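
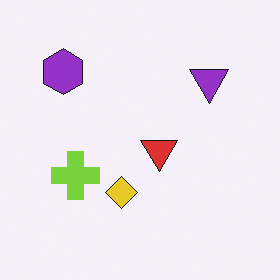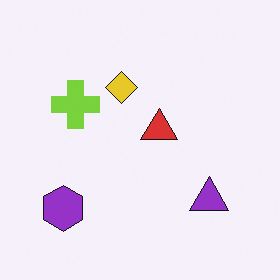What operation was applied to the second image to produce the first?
Flipped vertically (top ↔ bottom).

The purple hexagon is in the bottom-left of the second image and the top-left of the first — shapes on opposite sides of the horizontal midline have swapped in a mirror flip.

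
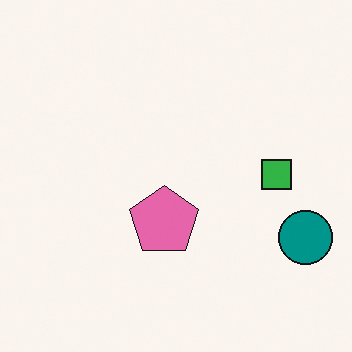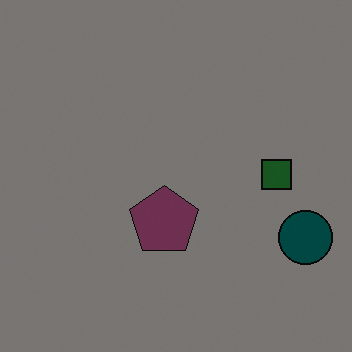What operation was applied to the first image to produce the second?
It was darkened a lot.

Every pixel — background and shapes alike — is uniformly darkened.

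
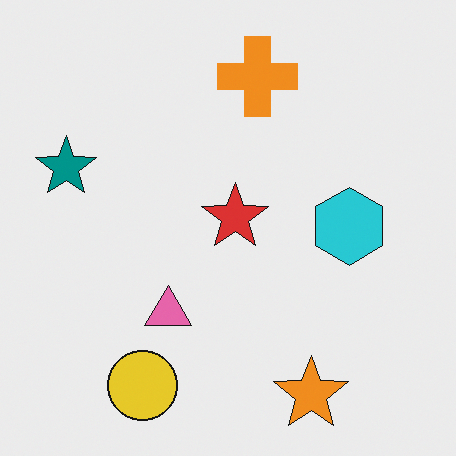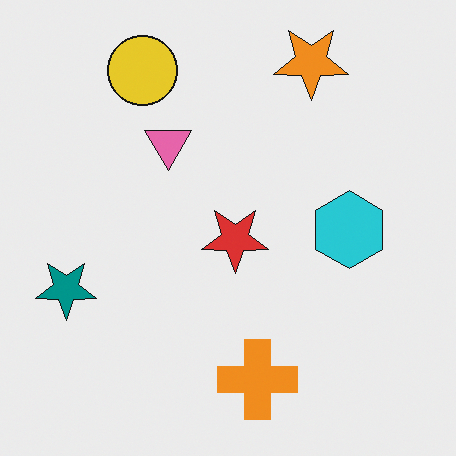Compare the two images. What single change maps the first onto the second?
The image was flipped vertically (top ↔ bottom).

The orange star is in the bottom-right of the first image and the top-right of the second — shapes on opposite sides of the horizontal midline have swapped in a mirror flip.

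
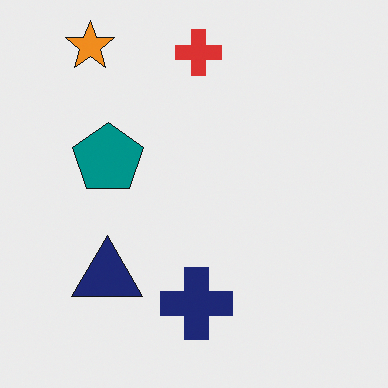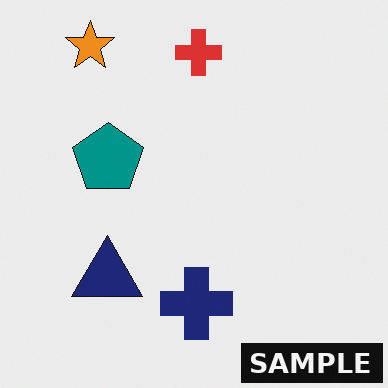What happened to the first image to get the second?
Watermarked with the text "SAMPLE" in the lower-right corner.

A dark label reading "SAMPLE" appears in the lower-right corner.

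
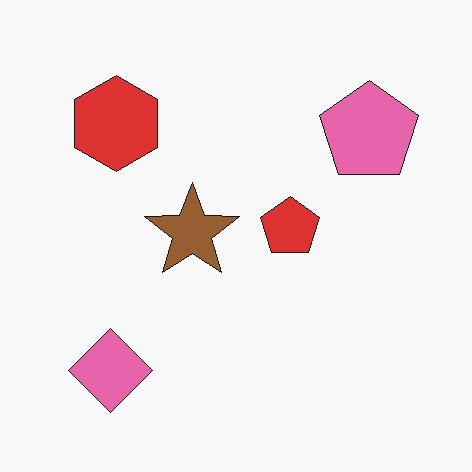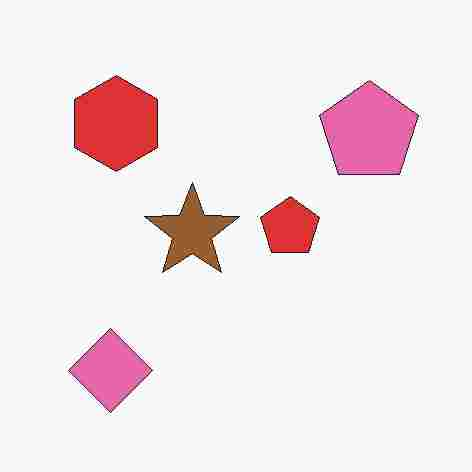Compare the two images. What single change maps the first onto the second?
The second image is the first degraded with heavy JPEG compression.

Blocky 8×8 compression artifacts appear around shape edges and the flat background shows ringing — characteristic JPEG degradation.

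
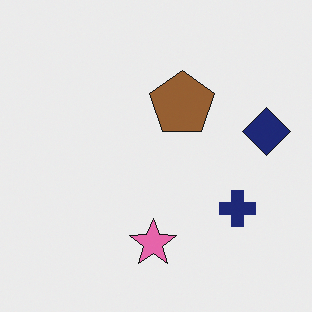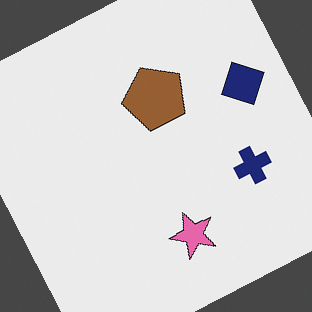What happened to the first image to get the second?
This is the original image rotated counter-clockwise by a clearly visible amount.

Every shape is tilted by the same angle and the image corners show triangular fill wedges — a whole-image rotation by a non-right angle.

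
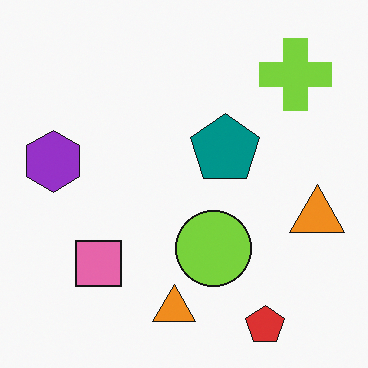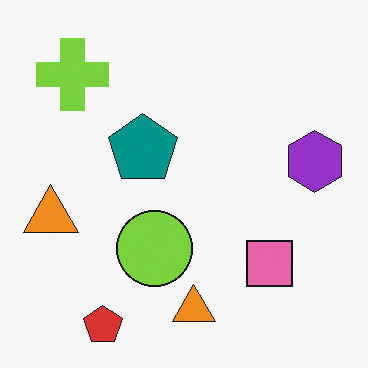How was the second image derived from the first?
The transformation is: flipped horizontally (left ↔ right).

The purple hexagon is in the left of the first image and the right of the second — shapes on opposite sides of the vertical midline have swapped in a mirror flip.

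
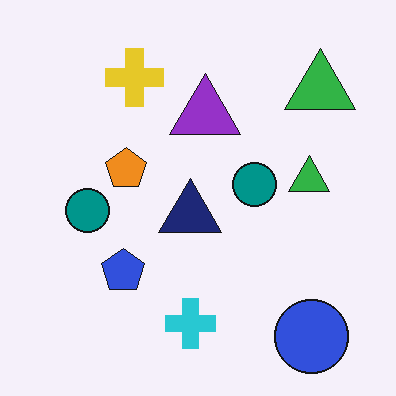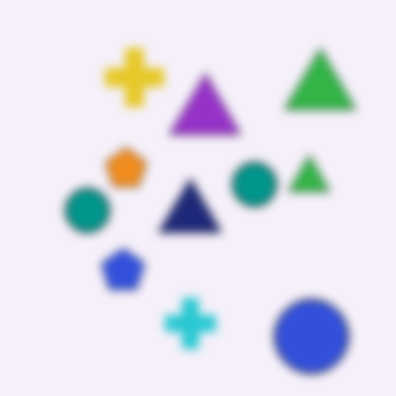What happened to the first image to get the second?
Noticeably gaussian-blurred.

Shape edges and outlines are uniformly softened across the whole image.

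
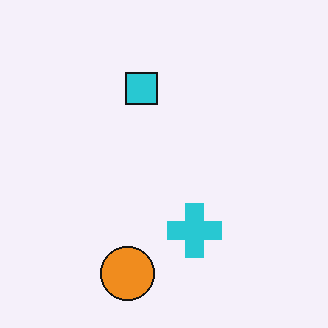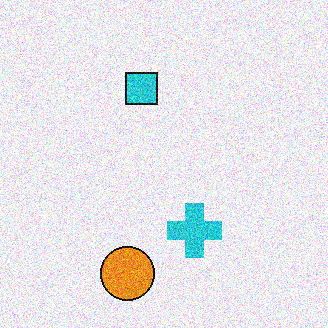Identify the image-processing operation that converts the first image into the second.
Degraded with strong gaussian noise.

Random speckle covers the whole image, including the flat background.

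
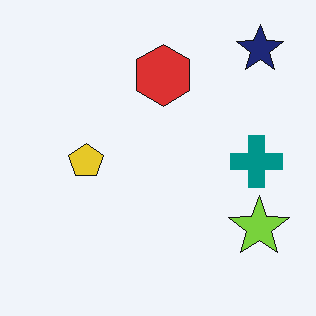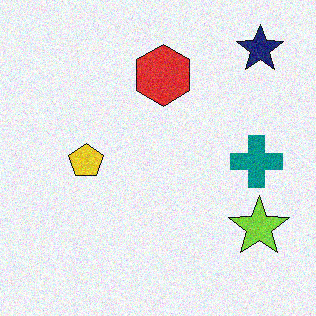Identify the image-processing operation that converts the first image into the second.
The transformation is: degraded with visible gaussian noise.

Random speckle covers the whole image, including the flat background.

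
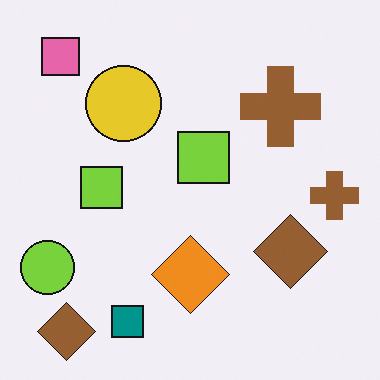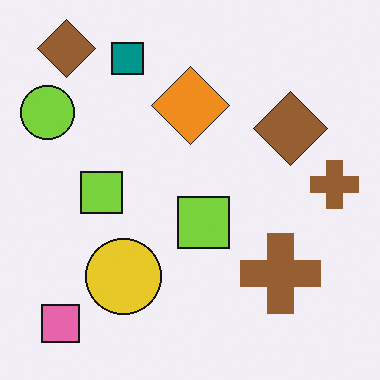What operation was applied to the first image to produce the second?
The image was flipped vertically (top ↔ bottom).

The pink square is in the top-left of the first image and the bottom-left of the second — shapes on opposite sides of the horizontal midline have swapped in a mirror flip.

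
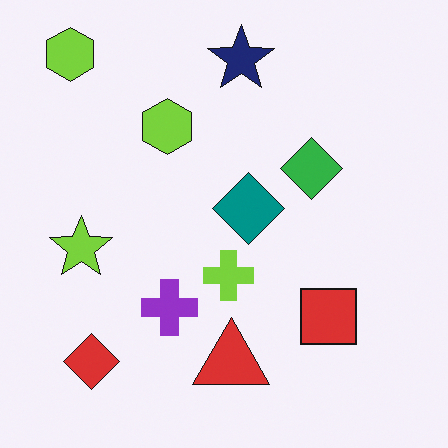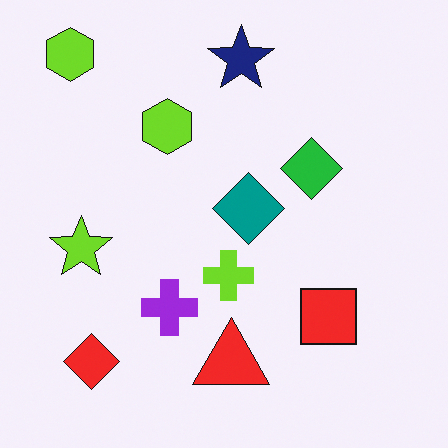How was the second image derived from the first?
Slightly oversaturated.

All colors are more vivid — a global saturation change.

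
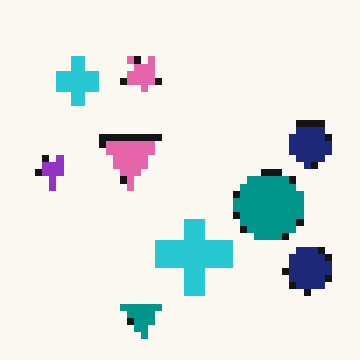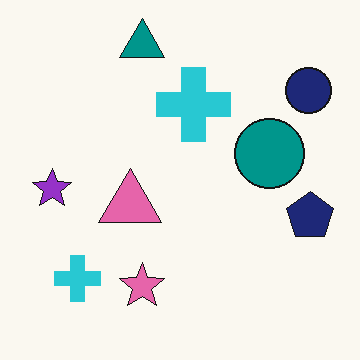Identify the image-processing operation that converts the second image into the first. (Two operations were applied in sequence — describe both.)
This is the original image flipped vertically (top ↔ bottom), then pixelated into visible square blocks.

The teal triangle is in the top of the second image and the bottom of the first — shapes on opposite sides of the horizontal midline have swapped in a mirror flip. Shapes are reduced to large square blocks; fine edges and outlines are lost — a downscale-then-upscale (mosaic) effect.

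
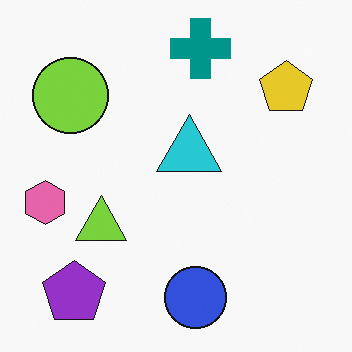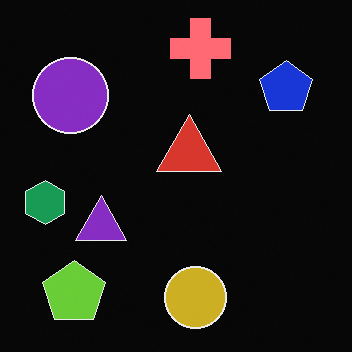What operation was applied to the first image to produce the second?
The image was color-inverted (negative).

The light background has become dark and every shape's color is its complement — a photographic negative.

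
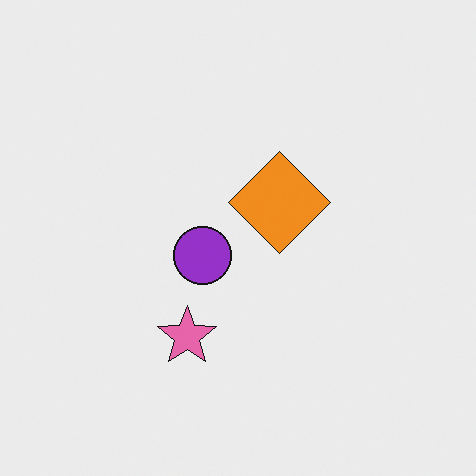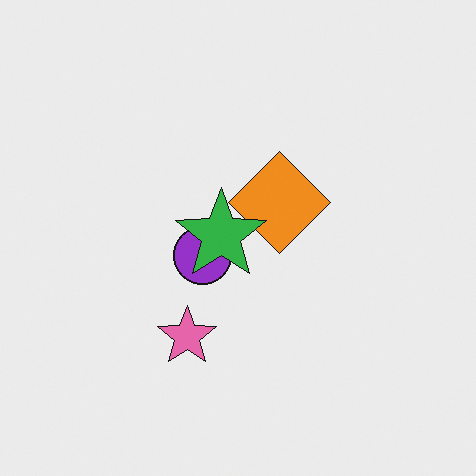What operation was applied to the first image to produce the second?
It was overlaid with an additional green star.

A green star appears in the second image that is absent from the first.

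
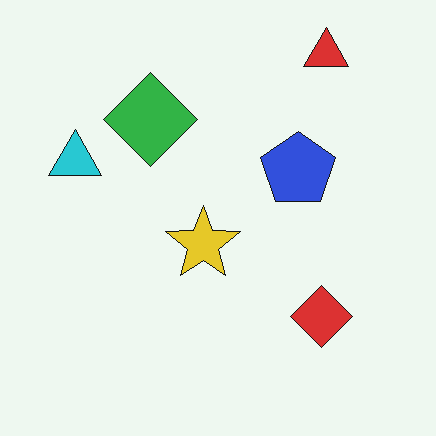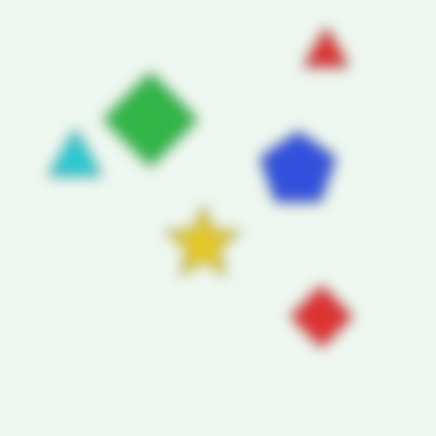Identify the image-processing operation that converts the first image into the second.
Heavily blurred.

Shape edges and outlines are uniformly softened across the whole image.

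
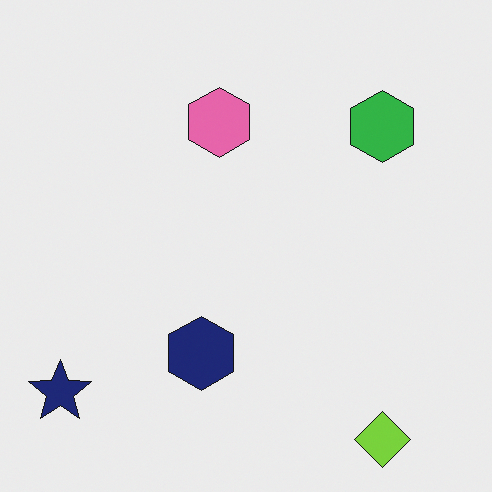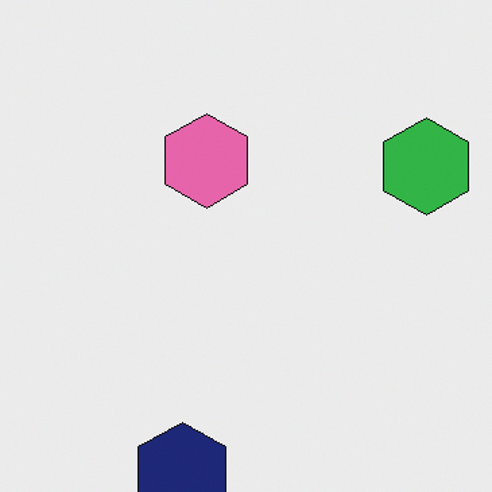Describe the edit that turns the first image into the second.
It was cropped to a modestly smaller region and rescaled.

The visible shapes are larger and the field of view is narrower; shapes near the original edges may be partly or wholly outside the frame — a crop-and-rescale.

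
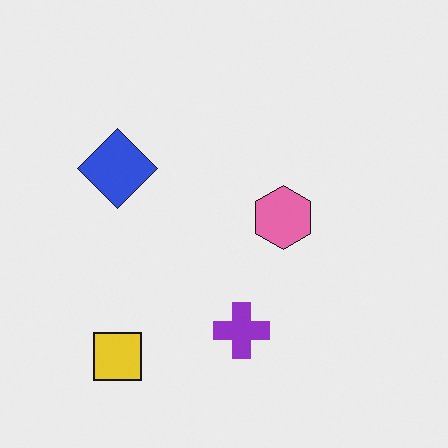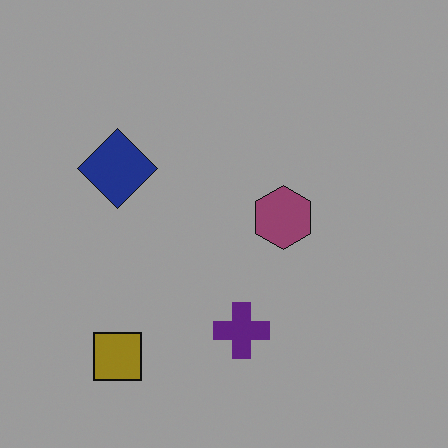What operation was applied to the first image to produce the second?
It was darkened a lot.

Every pixel — background and shapes alike — is uniformly darkened.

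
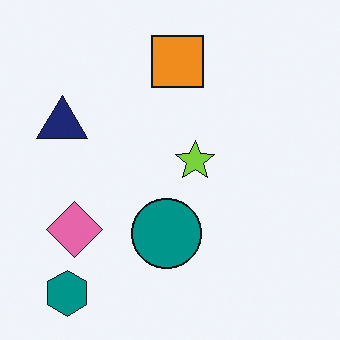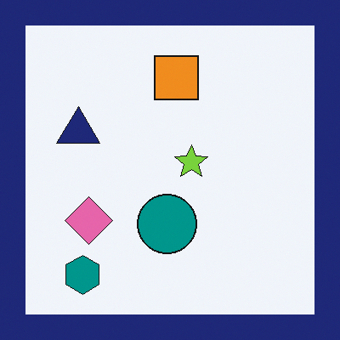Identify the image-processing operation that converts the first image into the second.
This is the original image framed with a navy border.

A solid navy frame runs around the edge of the second image, with the content slightly shrunk inside it.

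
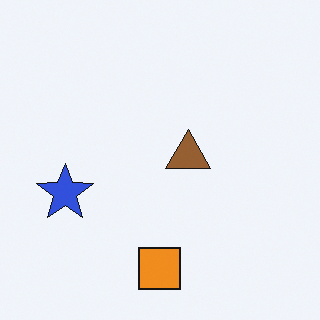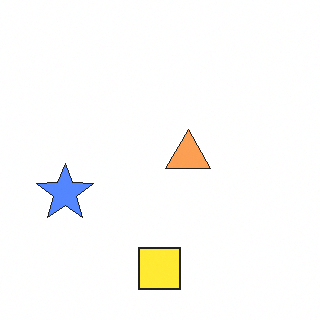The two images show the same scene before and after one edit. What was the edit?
The image was substantially brightened.

Every pixel — background and shapes alike — is uniformly brightened.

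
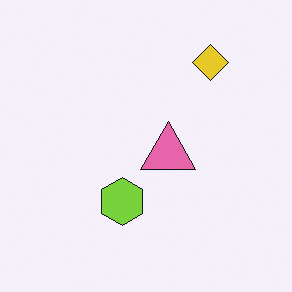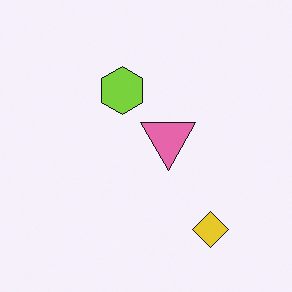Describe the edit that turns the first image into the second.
The transformation is: flipped vertically (top ↔ bottom).

The yellow diamond is in the top-right of the first image and the bottom-right of the second — shapes on opposite sides of the horizontal midline have swapped in a mirror flip.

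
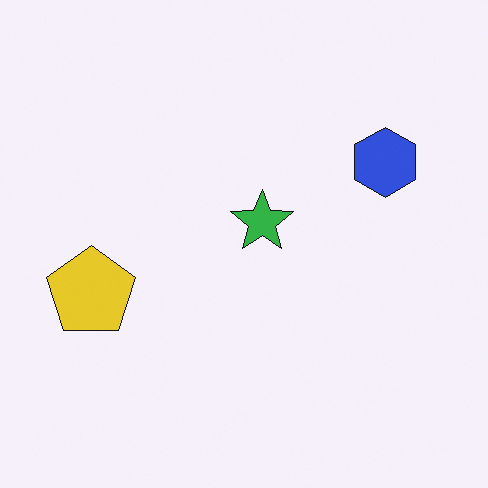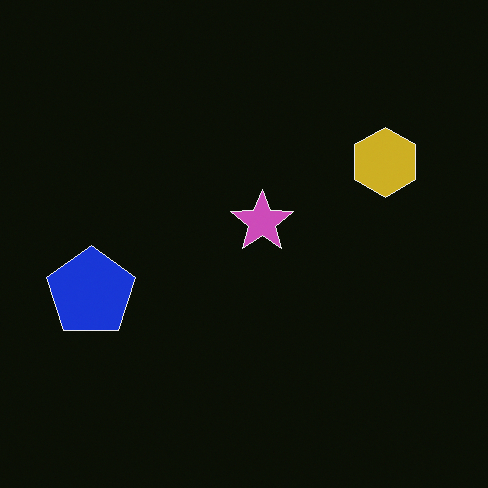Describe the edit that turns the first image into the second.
The second image is the first color-inverted (negative).

The light background has become dark and every shape's color is its complement — a photographic negative.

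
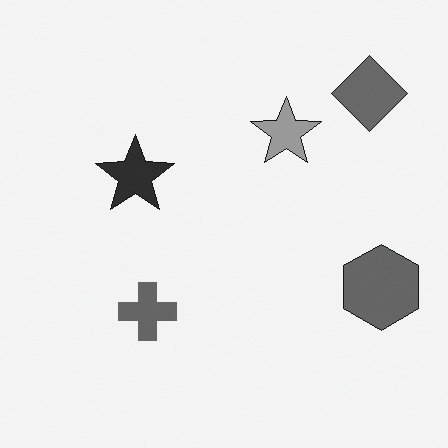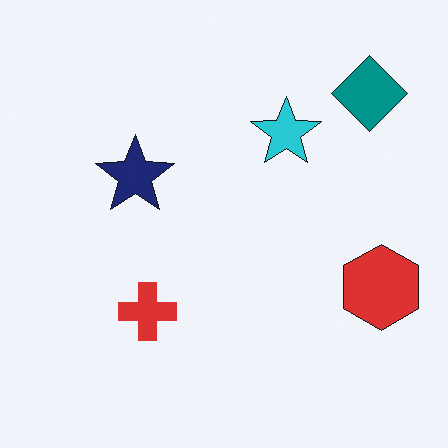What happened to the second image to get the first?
The first image is the second converted to grayscale.

All color is removed — every shape is now a shade of grey.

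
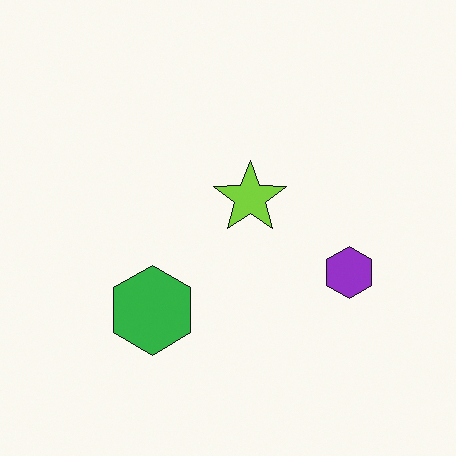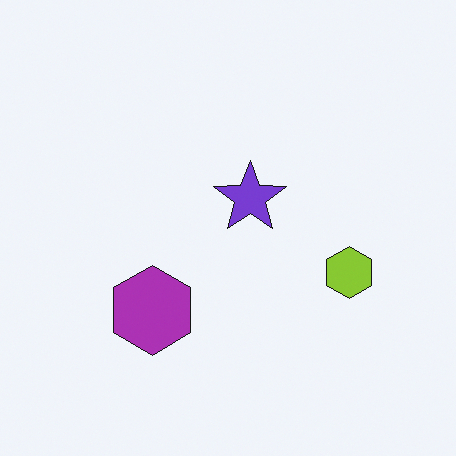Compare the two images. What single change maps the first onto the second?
Hue-shifted through roughly half the color wheel.

Every shape's color has rotated by the same amount around the hue wheel — a uniform hue shift.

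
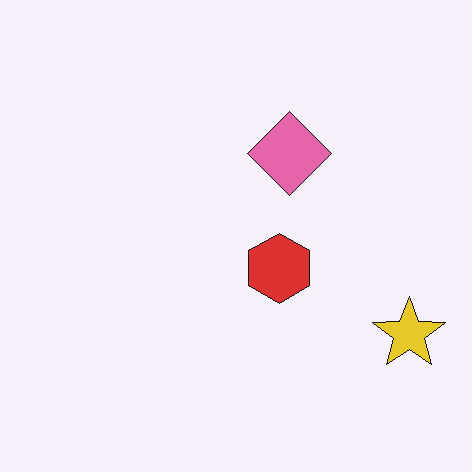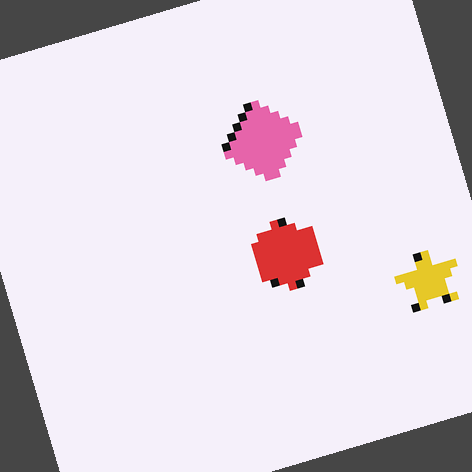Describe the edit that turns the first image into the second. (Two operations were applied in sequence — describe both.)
It was moderately pixelated, then rotated counter-clockwise by a moderate amount.

Shapes are reduced to large square blocks; fine edges and outlines are lost — a downscale-then-upscale (mosaic) effect. Every shape is tilted by the same angle and the image corners show triangular fill wedges — a whole-image rotation by a non-right angle.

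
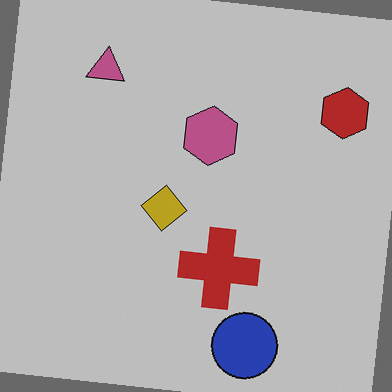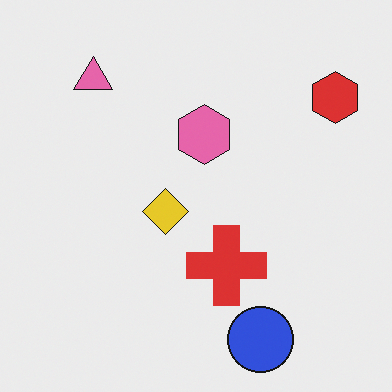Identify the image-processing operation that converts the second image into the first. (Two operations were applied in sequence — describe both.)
It was rotated clockwise by a few degrees, then slightly darkened.

Every shape is tilted by the same angle and the image corners show triangular fill wedges — a whole-image rotation by a non-right angle. Every pixel — background and shapes alike — is uniformly darkened.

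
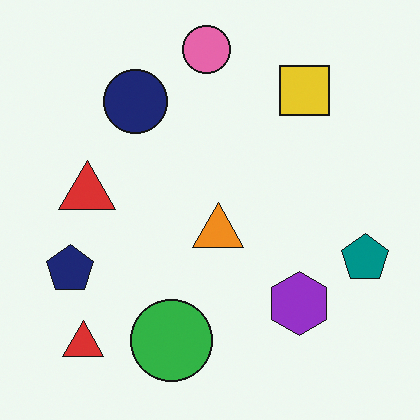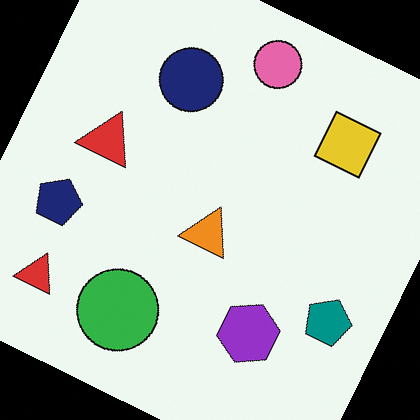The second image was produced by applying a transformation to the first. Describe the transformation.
The transformation is: rotated clockwise by a moderate amount.

Every shape is tilted by the same angle and the image corners show triangular fill wedges — a whole-image rotation by a non-right angle.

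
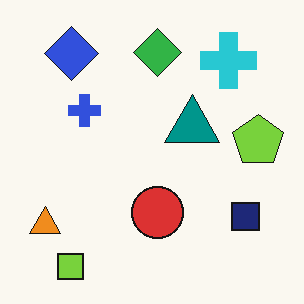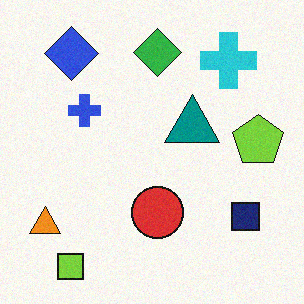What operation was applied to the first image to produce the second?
The transformation is: degraded with light additive noise.

Random speckle covers the whole image, including the flat background.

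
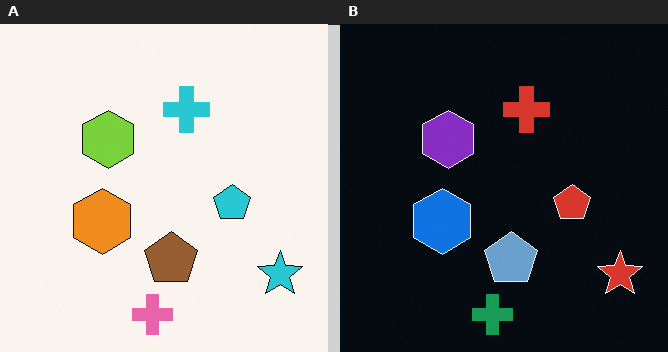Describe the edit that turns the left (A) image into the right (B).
It was color-inverted (negative).

The light background has become dark and every shape's color is its complement — a photographic negative.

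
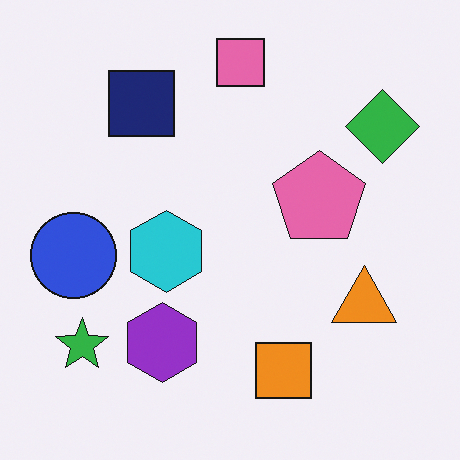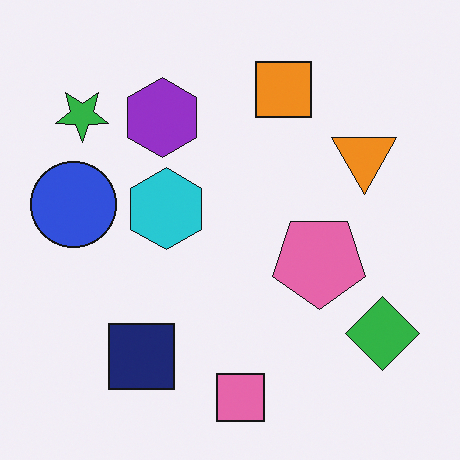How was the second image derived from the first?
The transformation is: flipped vertically (top ↔ bottom).

The pink square is in the top of the first image and the bottom of the second — shapes on opposite sides of the horizontal midline have swapped in a mirror flip.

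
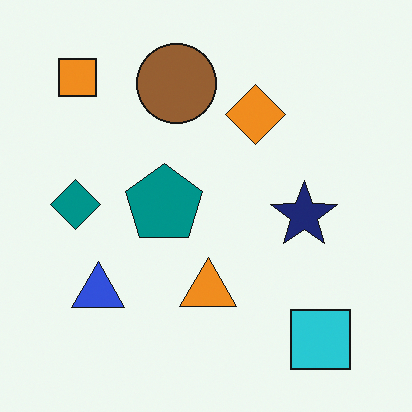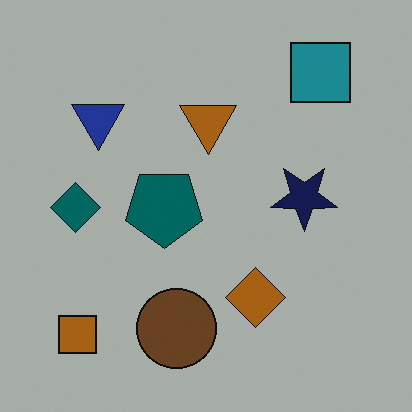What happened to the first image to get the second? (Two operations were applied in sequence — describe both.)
The second image is the first flipped vertically (top ↔ bottom), then darkened a lot.

The cyan square is in the bottom-right of the first image and the top-right of the second — shapes on opposite sides of the horizontal midline have swapped in a mirror flip. Every pixel — background and shapes alike — is uniformly darkened.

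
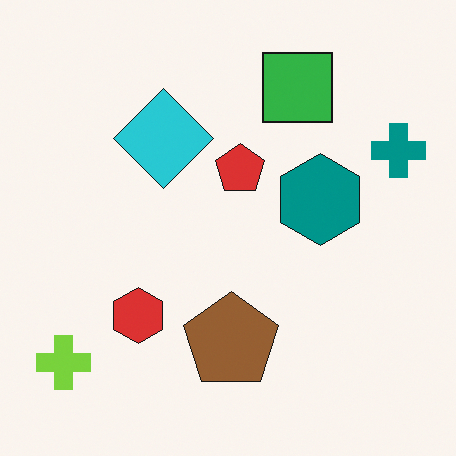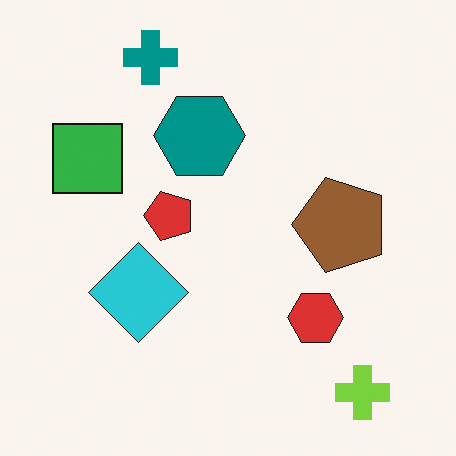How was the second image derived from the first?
Rotated 90° counter-clockwise.

The lime cross sits in the bottom-left of the first image and the bottom-right of the second — consistent with a whole-image 90° counter-clockwise rotation.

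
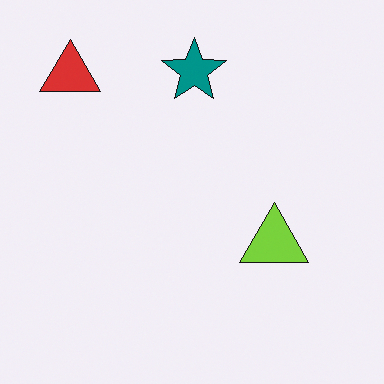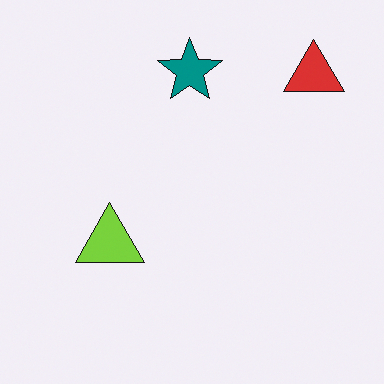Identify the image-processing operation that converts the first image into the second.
The second image is the first flipped horizontally (left ↔ right).

The red triangle is in the top-left of the first image and the top-right of the second — shapes on opposite sides of the vertical midline have swapped in a mirror flip.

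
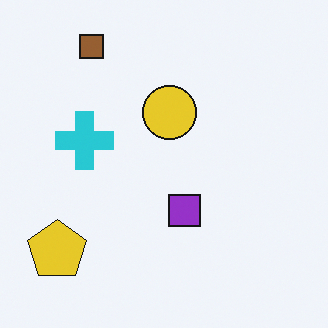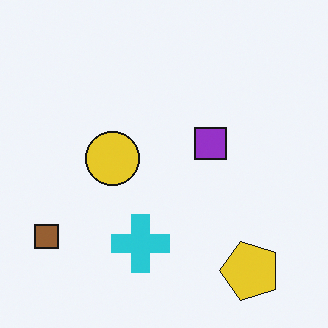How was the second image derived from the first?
This is the original image rotated 90° counter-clockwise.

The brown square sits in the top-left of the first image and the bottom-left of the second — consistent with a whole-image 90° counter-clockwise rotation.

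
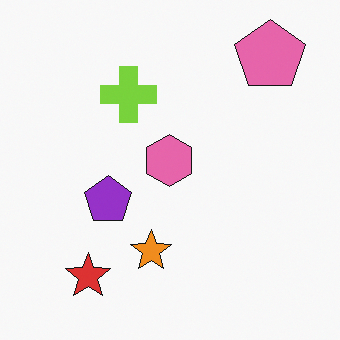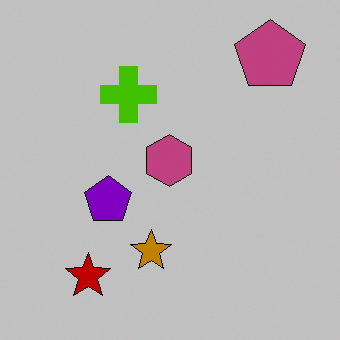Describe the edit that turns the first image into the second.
Heavily posterized to just a handful of flat colors.

Each flat color has snapped to a coarser quantized level — most visibly, the near-white background has dropped to a flat grey.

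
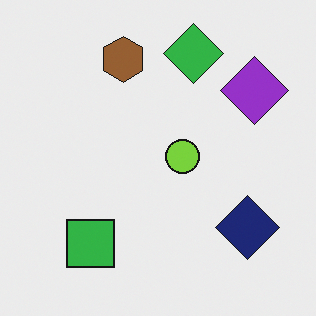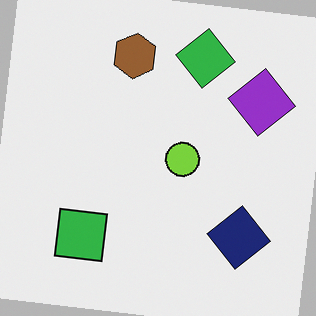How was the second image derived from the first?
The image was rotated clockwise by a few degrees.

Every shape is tilted by the same angle and the image corners show triangular fill wedges — a whole-image rotation by a non-right angle.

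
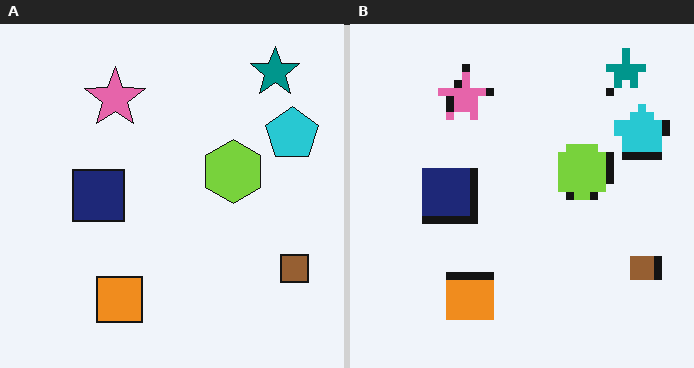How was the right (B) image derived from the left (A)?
The transformation is: moderately pixelated.

Shapes are reduced to large square blocks; fine edges and outlines are lost — a downscale-then-upscale (mosaic) effect.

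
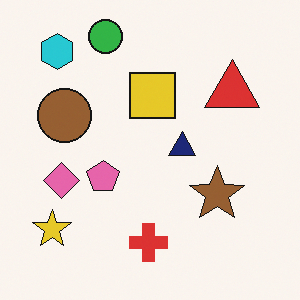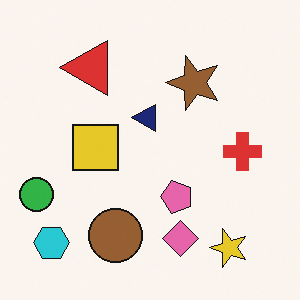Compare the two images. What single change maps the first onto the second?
The transformation is: rotated 90° counter-clockwise.

The cyan hexagon sits in the top-left of the first image and the bottom-left of the second — consistent with a whole-image 90° counter-clockwise rotation.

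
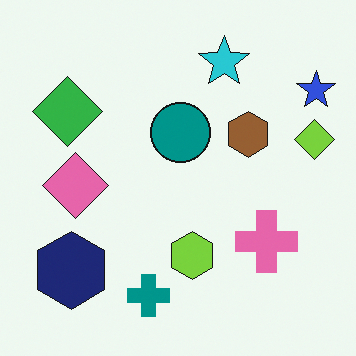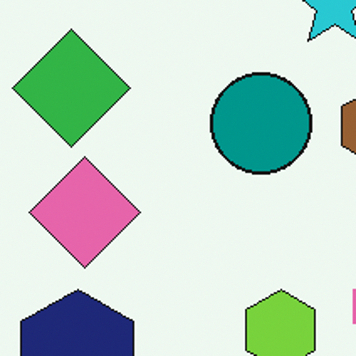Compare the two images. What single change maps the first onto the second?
This is the original image cropped to a noticeably smaller region and rescaled.

The visible shapes are larger and the field of view is narrower; shapes near the original edges may be partly or wholly outside the frame — a crop-and-rescale.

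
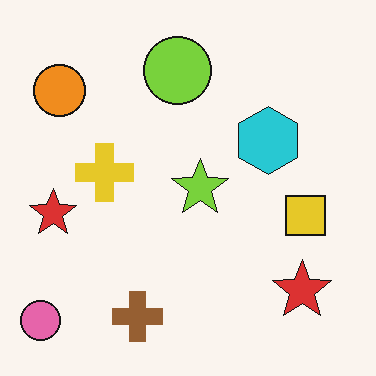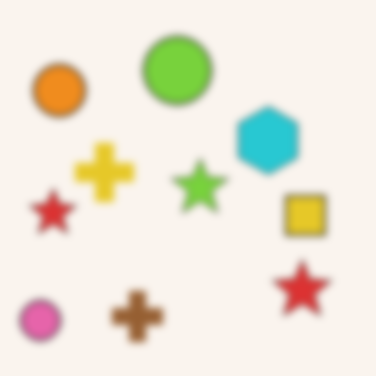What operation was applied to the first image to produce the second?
The second image is the first noticeably gaussian-blurred.

Shape edges and outlines are uniformly softened across the whole image.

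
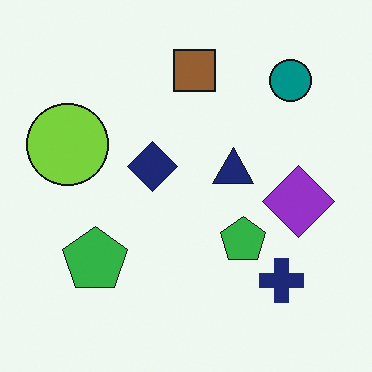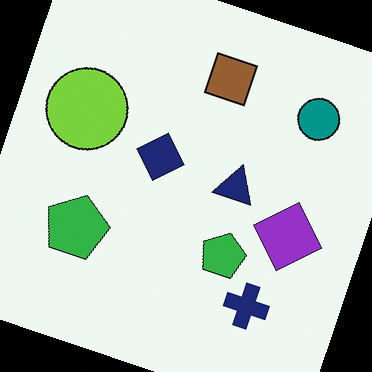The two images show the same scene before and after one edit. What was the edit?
The image was rotated clockwise by a clearly visible amount.

Every shape is tilted by the same angle and the image corners show triangular fill wedges — a whole-image rotation by a non-right angle.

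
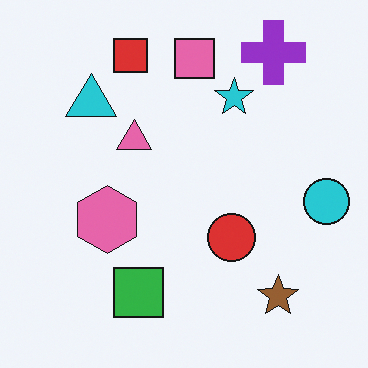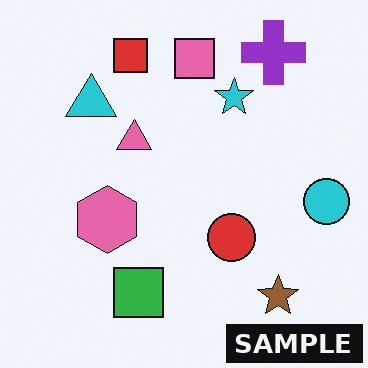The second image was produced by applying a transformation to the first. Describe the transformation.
The second image is the first watermarked with the text "SAMPLE" in the lower-right corner.

A dark label reading "SAMPLE" appears in the lower-right corner.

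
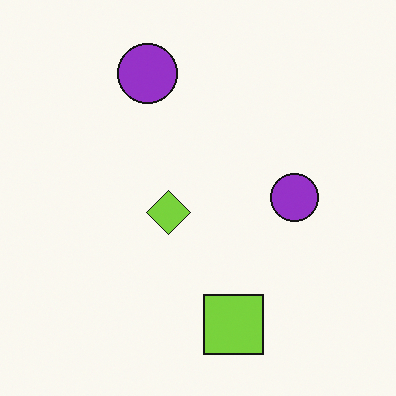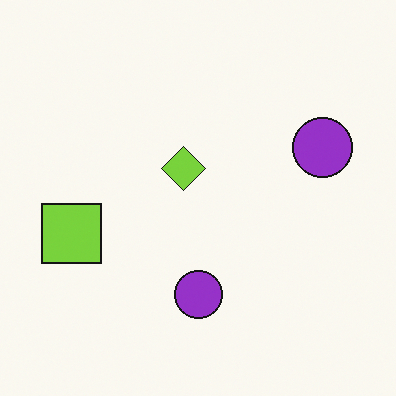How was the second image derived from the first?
The image was rotated 90° clockwise.

The lime square sits in the bottom of the first image and the left of the second — consistent with a whole-image 90° clockwise rotation.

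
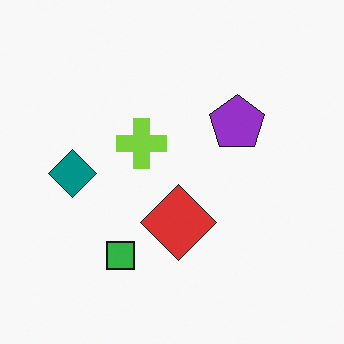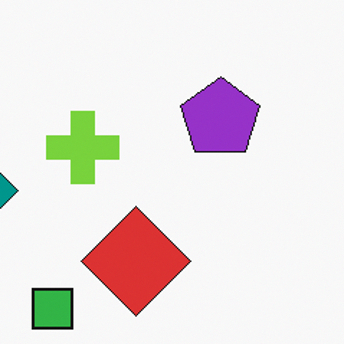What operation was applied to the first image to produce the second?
It was cropped to a modestly smaller region and rescaled.

The visible shapes are larger and the field of view is narrower; shapes near the original edges may be partly or wholly outside the frame — a crop-and-rescale.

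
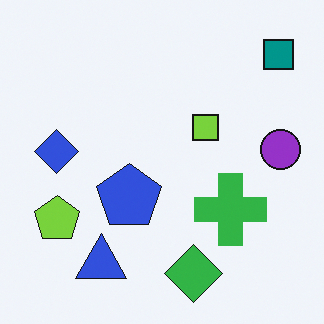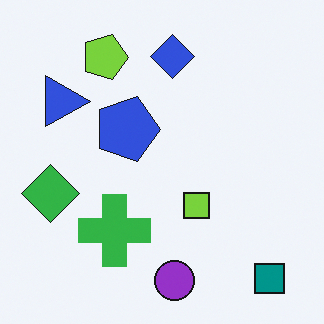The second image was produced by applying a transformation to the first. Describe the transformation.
Rotated 90° clockwise.

The teal square sits in the top-right of the first image and the bottom-right of the second — consistent with a whole-image 90° clockwise rotation.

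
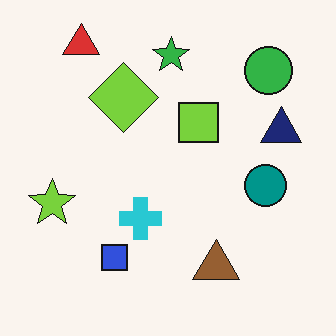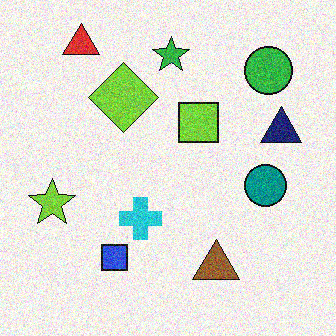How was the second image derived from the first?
The transformation is: degraded with moderate additive noise.

Random speckle covers the whole image, including the flat background.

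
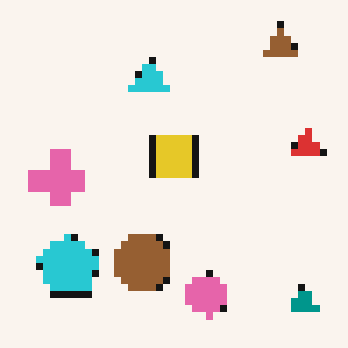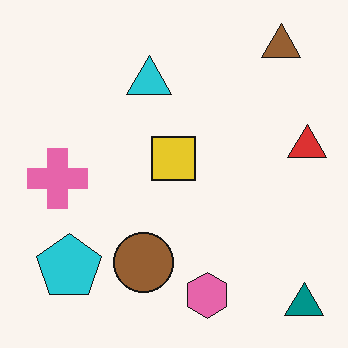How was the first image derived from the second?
The transformation is: pixelated into visible square blocks.

Shapes are reduced to large square blocks; fine edges and outlines are lost — a downscale-then-upscale (mosaic) effect.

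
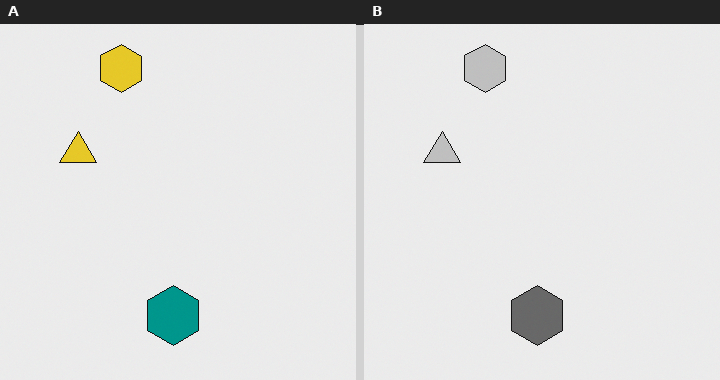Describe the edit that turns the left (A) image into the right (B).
It was converted to grayscale.

All color is removed — every shape is now a shade of grey.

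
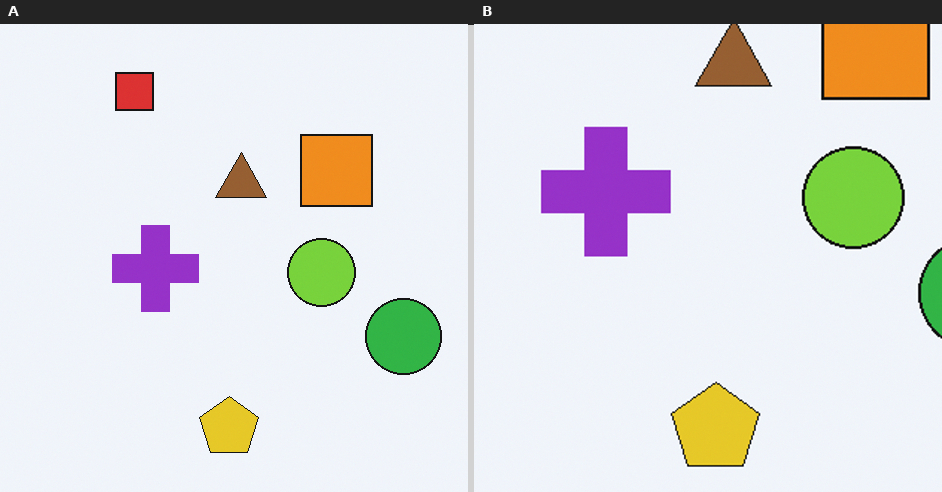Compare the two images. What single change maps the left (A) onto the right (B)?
It was cropped slightly and scaled back up.

The visible shapes are larger and the field of view is narrower; shapes near the original edges may be partly or wholly outside the frame — a crop-and-rescale.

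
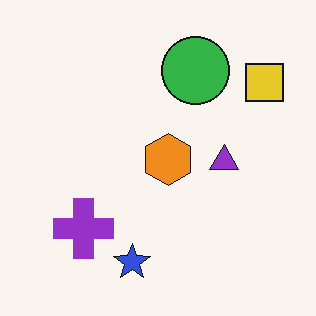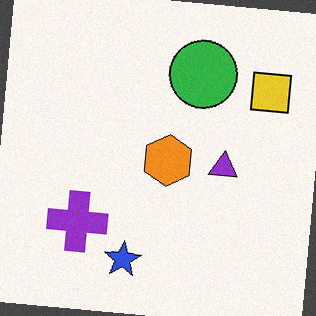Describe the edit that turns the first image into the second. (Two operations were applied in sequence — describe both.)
It was rotated clockwise by a small amount, then degraded with light additive noise.

Every shape is tilted by the same angle and the image corners show triangular fill wedges — a whole-image rotation by a non-right angle. Random speckle covers the whole image, including the flat background.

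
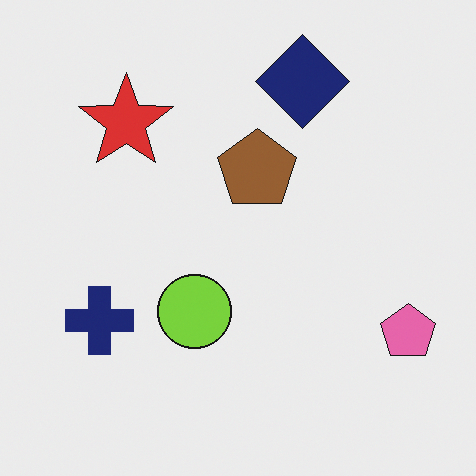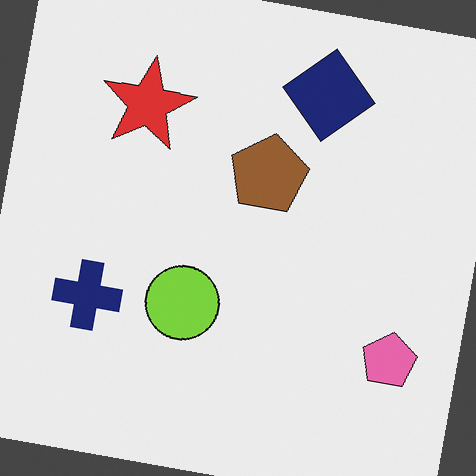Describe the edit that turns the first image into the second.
This is the original image rotated clockwise by a few degrees.

Every shape is tilted by the same angle and the image corners show triangular fill wedges — a whole-image rotation by a non-right angle.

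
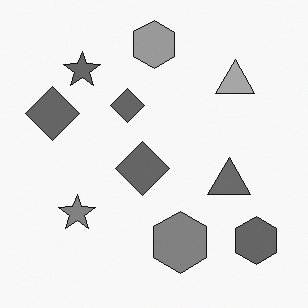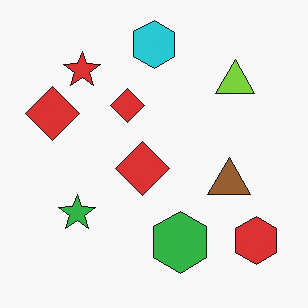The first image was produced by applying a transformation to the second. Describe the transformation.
Converted to grayscale.

All color is removed — every shape is now a shade of grey.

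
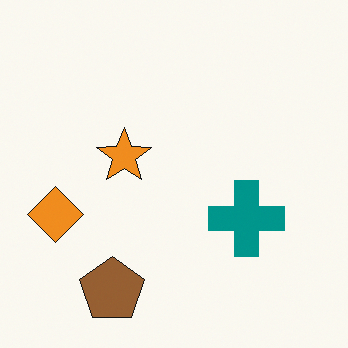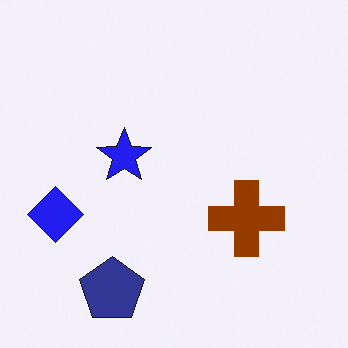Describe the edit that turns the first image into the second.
It was hue-shifted by a large amount.

Every shape's color has rotated by the same amount around the hue wheel — a uniform hue shift.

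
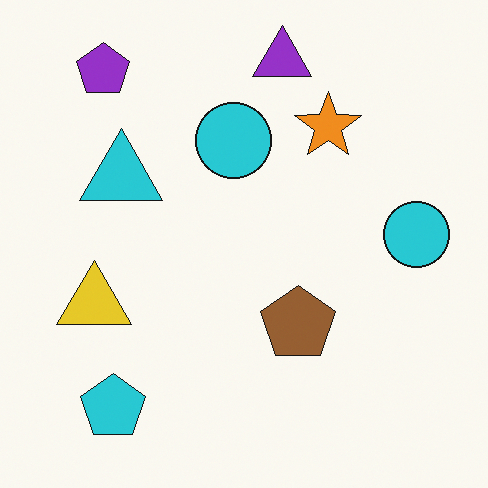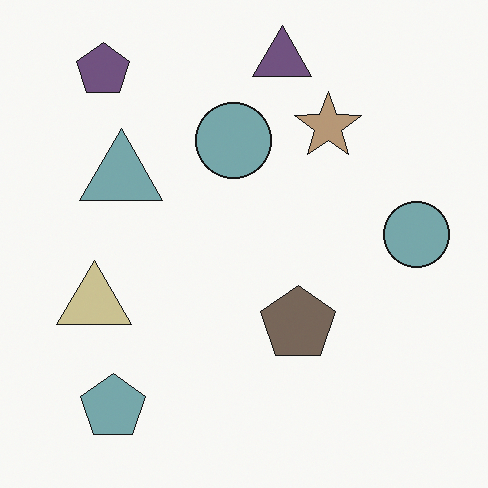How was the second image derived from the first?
The image was heavily desaturated.

All colors are more muted and greyish — a global saturation change.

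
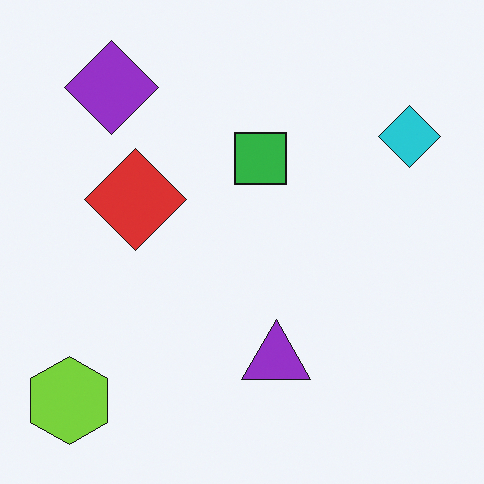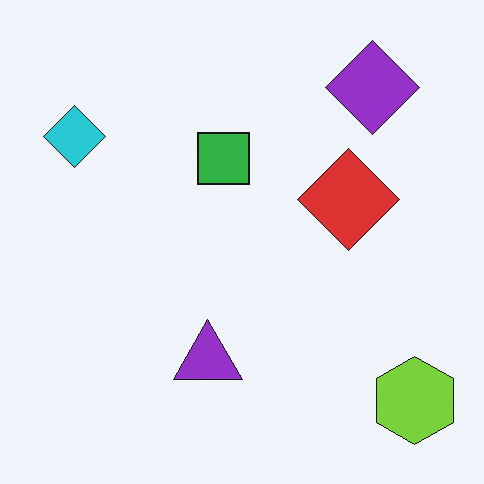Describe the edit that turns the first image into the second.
The image was flipped horizontally (left ↔ right).

The lime hexagon is in the bottom-left of the first image and the bottom-right of the second — shapes on opposite sides of the vertical midline have swapped in a mirror flip.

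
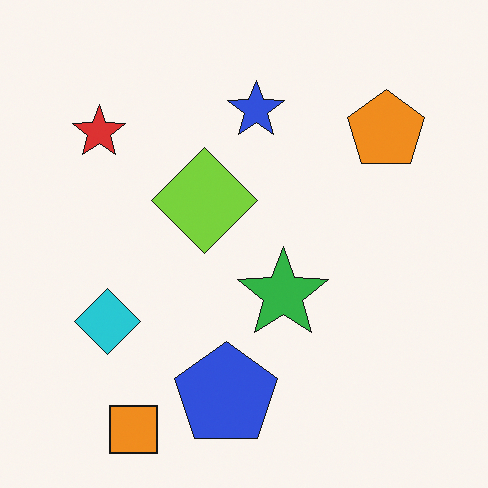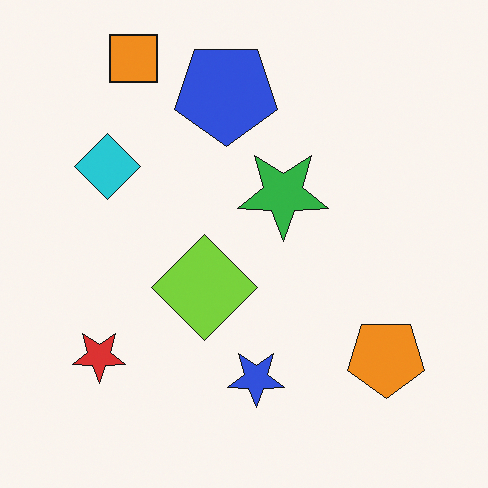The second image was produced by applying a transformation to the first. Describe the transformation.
The transformation is: flipped vertically (top ↔ bottom).

The orange square is in the bottom-left of the first image and the top-left of the second — shapes on opposite sides of the horizontal midline have swapped in a mirror flip.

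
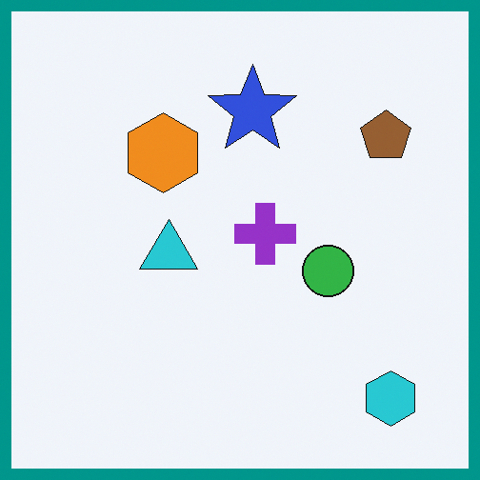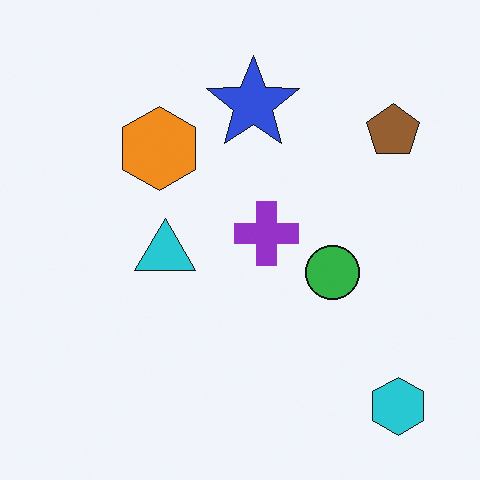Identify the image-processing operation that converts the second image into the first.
The transformation is: framed with a teal border.

A solid teal frame runs around the edge of the first image, with the content slightly shrunk inside it.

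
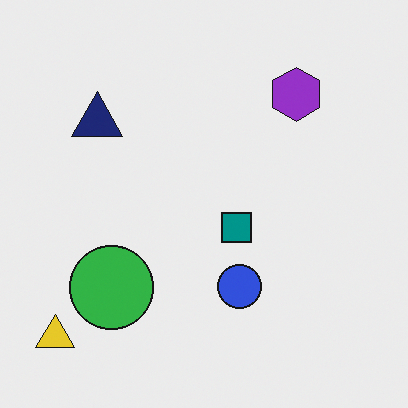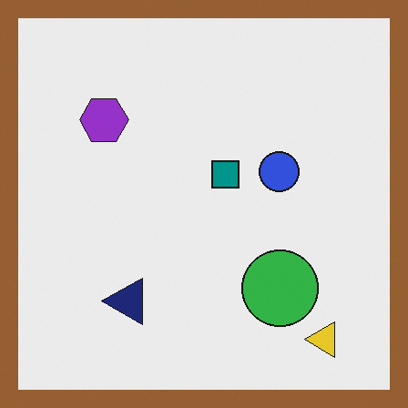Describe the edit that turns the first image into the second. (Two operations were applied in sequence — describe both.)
Rotated 90° counter-clockwise, then framed with a brown border.

The yellow triangle sits in the bottom-left of the first image and the bottom-right of the second — consistent with a whole-image 90° counter-clockwise rotation. A solid brown frame runs around the edge of the second image, with the content slightly shrunk inside it.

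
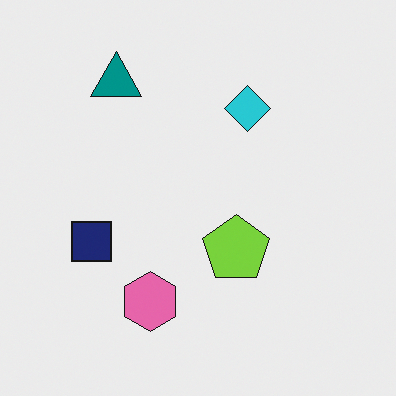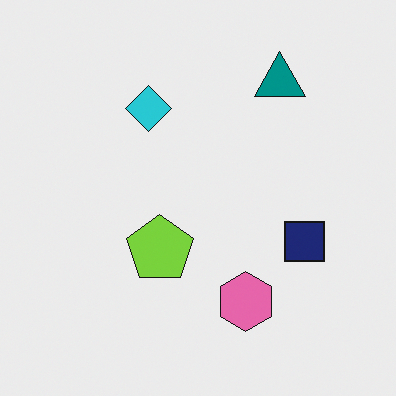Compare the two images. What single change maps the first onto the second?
The image was flipped horizontally (left ↔ right).

The navy square is in the left of the first image and the right of the second — shapes on opposite sides of the vertical midline have swapped in a mirror flip.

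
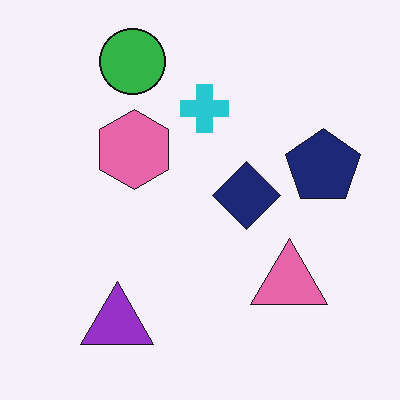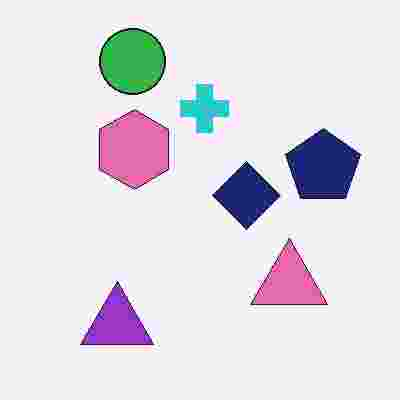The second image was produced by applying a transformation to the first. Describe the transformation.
It was heavily JPEG-compressed with obvious blocking artifacts.

Blocky 8×8 compression artifacts appear around shape edges and the flat background shows ringing — characteristic JPEG degradation.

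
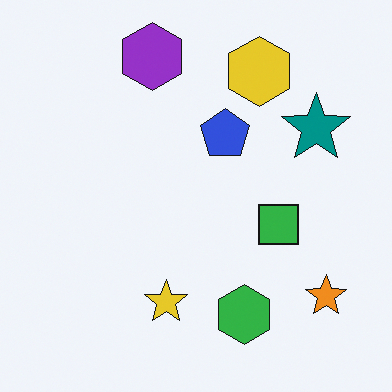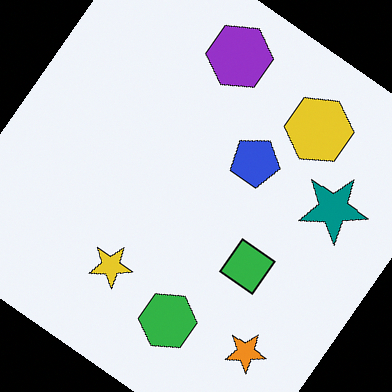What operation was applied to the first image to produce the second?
This is the original image rotated clockwise by a large amount — several tens of degrees.

Every shape is tilted by the same angle and the image corners show triangular fill wedges — a whole-image rotation by a non-right angle.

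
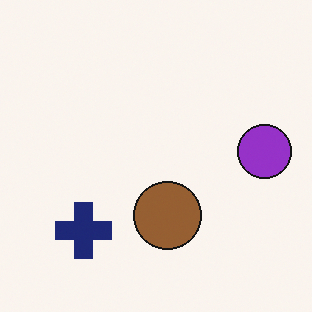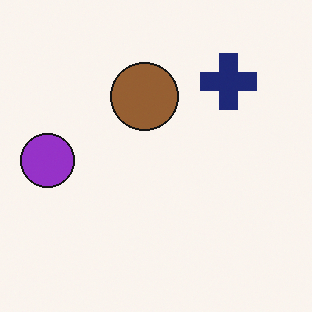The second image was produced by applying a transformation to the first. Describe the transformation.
Rotated 180°.

The purple circle sits in the right of the first image and the left of the second — consistent with a whole-image 180° rotation.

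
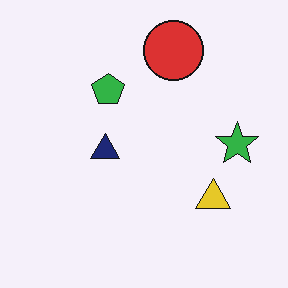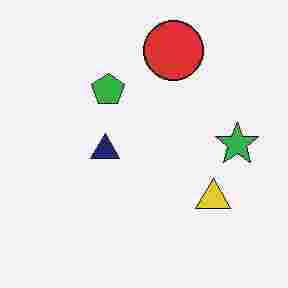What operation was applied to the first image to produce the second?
The transformation is: degraded with heavy JPEG compression.

Blocky 8×8 compression artifacts appear around shape edges and the flat background shows ringing — characteristic JPEG degradation.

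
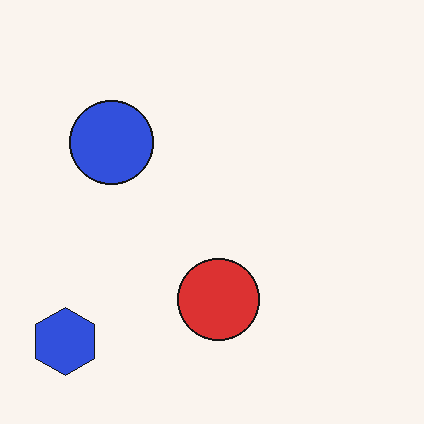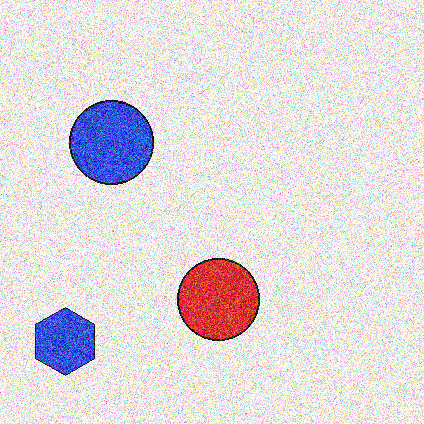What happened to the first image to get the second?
The second image is the first degraded with strong gaussian noise.

Random speckle covers the whole image, including the flat background.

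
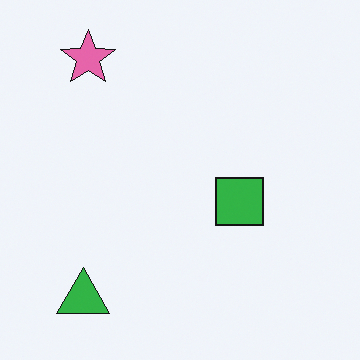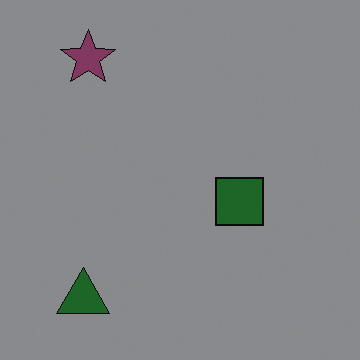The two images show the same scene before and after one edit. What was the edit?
The transformation is: noticeably darkened.

Every pixel — background and shapes alike — is uniformly darkened.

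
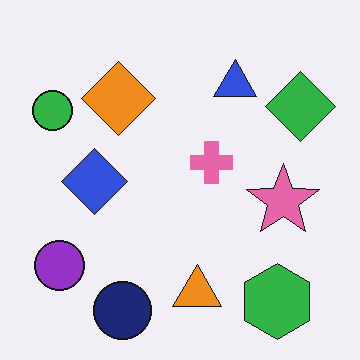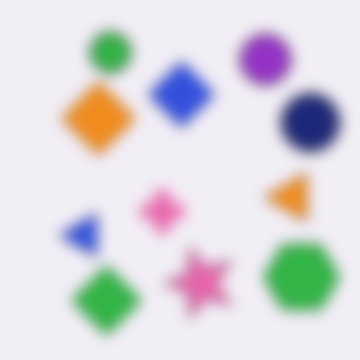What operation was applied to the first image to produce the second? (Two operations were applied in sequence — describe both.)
The second image is the first strongly gaussian-blurred, then transposed (reflected across the top-left ↔ bottom-right diagonal).

Shape edges and outlines are uniformly softened across the whole image. Shapes have swapped their row and column positions — what was in the top-right is now in the bottom-left — a diagonal reflection.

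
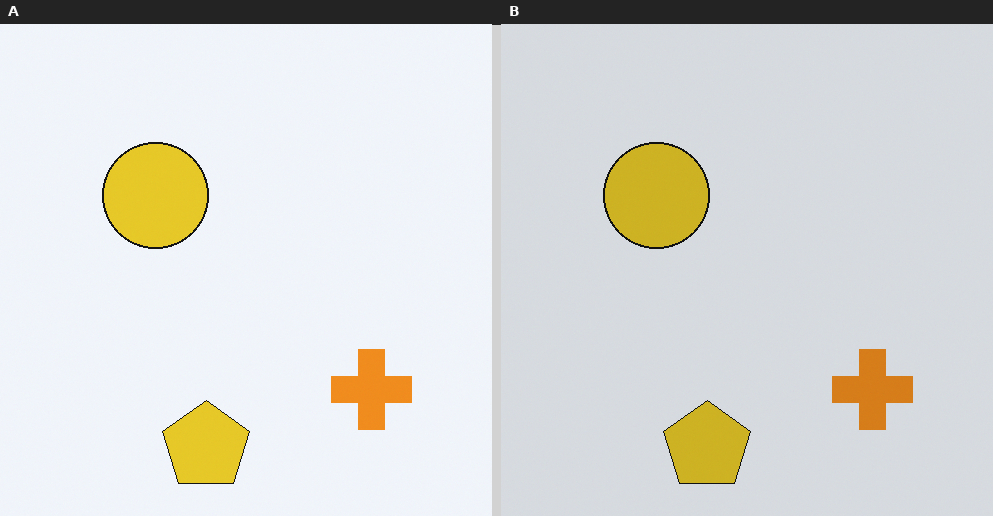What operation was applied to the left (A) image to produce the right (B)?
It was darkened a little.

Every pixel — background and shapes alike — is uniformly darkened.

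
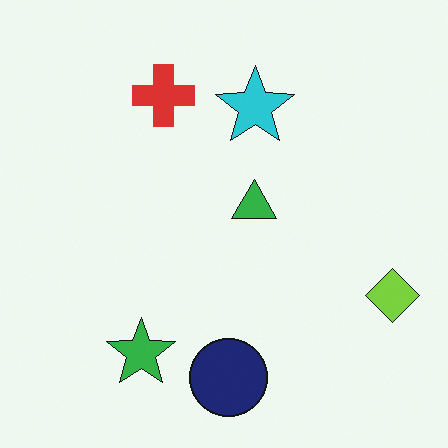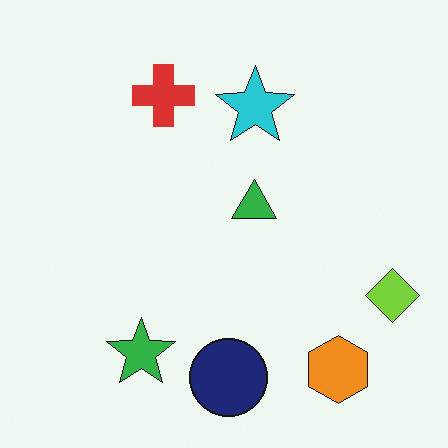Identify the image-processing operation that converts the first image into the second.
It was overlaid with an additional orange hexagon.

An orange hexagon appears in the second image that is absent from the first.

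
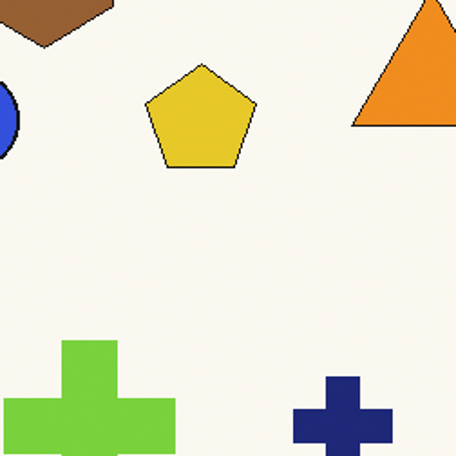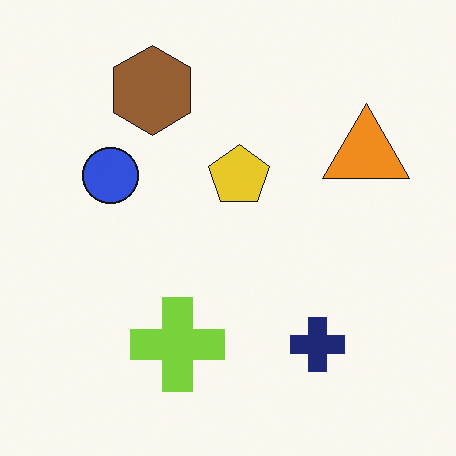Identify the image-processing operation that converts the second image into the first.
Cropped to a noticeably smaller region and rescaled.

The visible shapes are larger and the field of view is narrower; shapes near the original edges may be partly or wholly outside the frame — a crop-and-rescale.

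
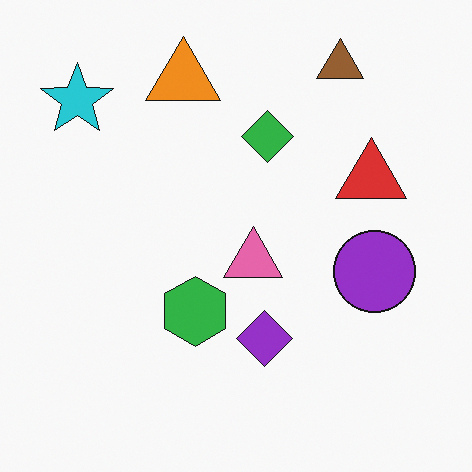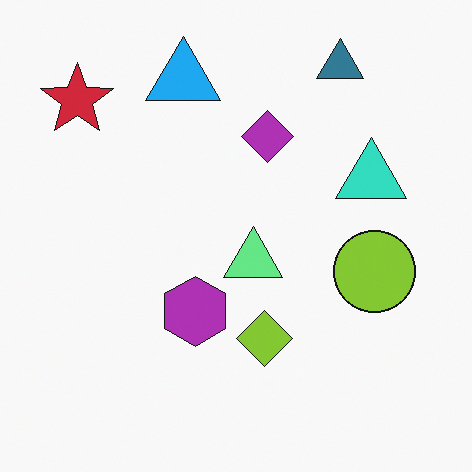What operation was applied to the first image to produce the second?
It was hue-shifted through roughly half the color wheel.

Every shape's color has rotated by the same amount around the hue wheel — a uniform hue shift.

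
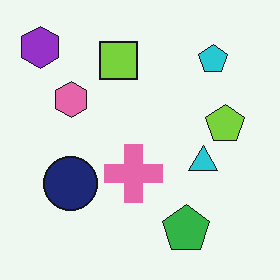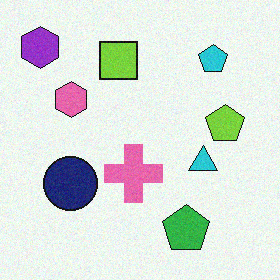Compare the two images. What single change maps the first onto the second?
Degraded with subtle gaussian noise.

Random speckle covers the whole image, including the flat background.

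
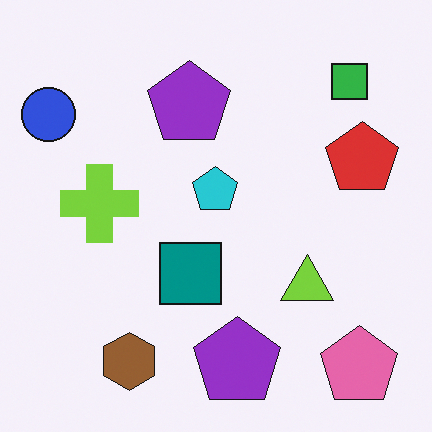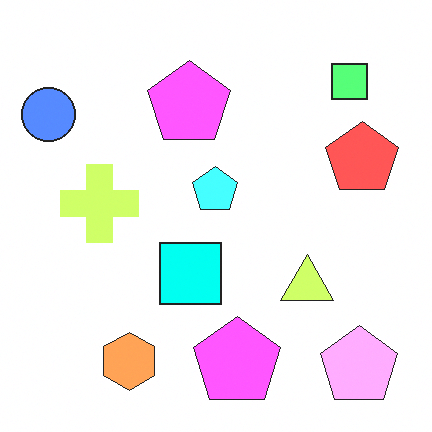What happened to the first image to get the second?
The second image is the first brightened a lot.

Every pixel — background and shapes alike — is uniformly brightened.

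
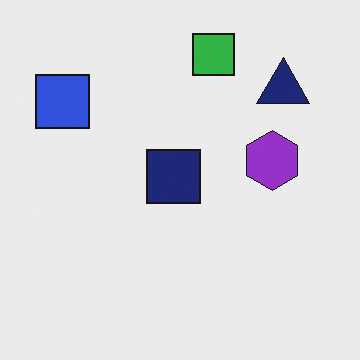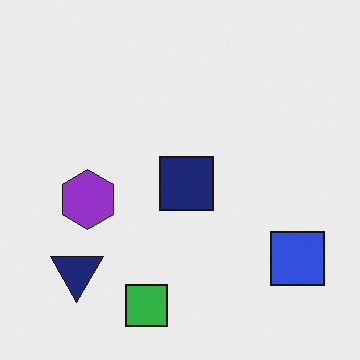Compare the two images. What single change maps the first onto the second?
The transformation is: rotated 180°.

The blue square sits in the top-left of the first image and the bottom-right of the second — consistent with a whole-image 180° rotation.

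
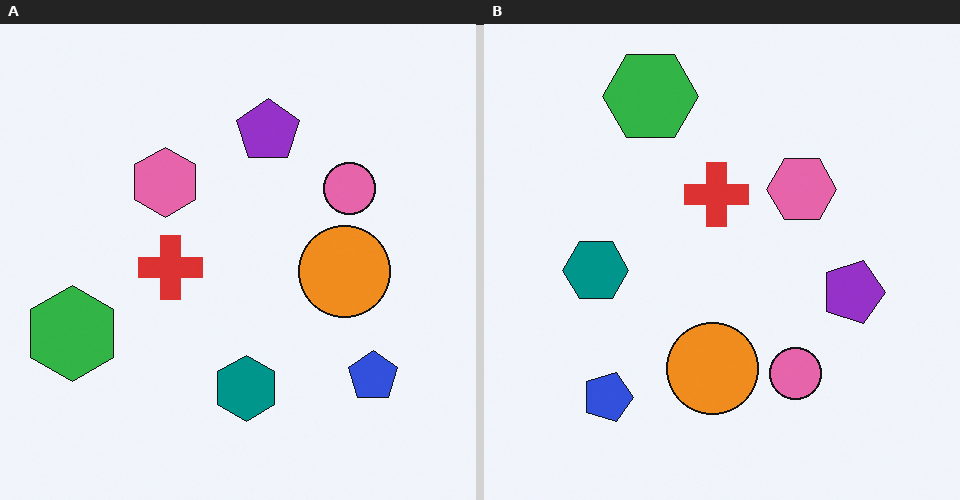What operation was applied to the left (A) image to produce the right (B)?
The right (B) image is the left (A) rotated 90° clockwise.

The green hexagon sits in the left of the left (A) image and the top of the right (B) — consistent with a whole-image 90° clockwise rotation.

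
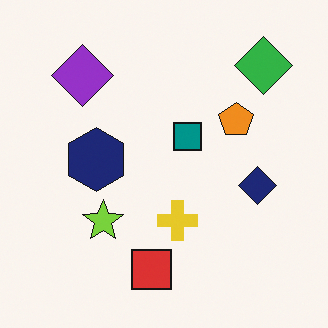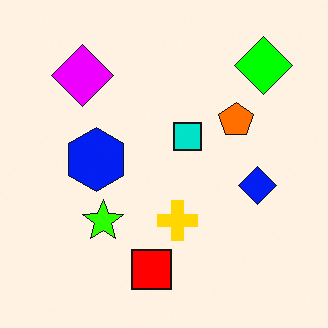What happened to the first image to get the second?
This is the original image heavily oversaturated.

All colors are more vivid — a global saturation change.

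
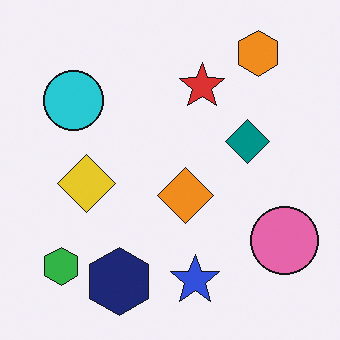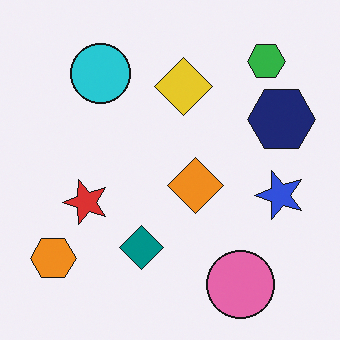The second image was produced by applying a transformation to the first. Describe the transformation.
The second image is the first transposed (reflected across the top-left ↔ bottom-right diagonal).

Shapes have swapped their row and column positions — what was in the top-right is now in the bottom-left — a diagonal reflection.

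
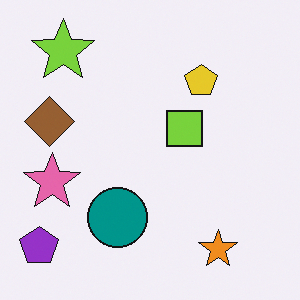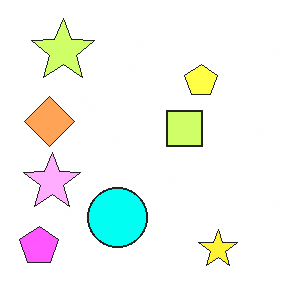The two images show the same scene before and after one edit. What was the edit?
Brightened a lot.

Every pixel — background and shapes alike — is uniformly brightened.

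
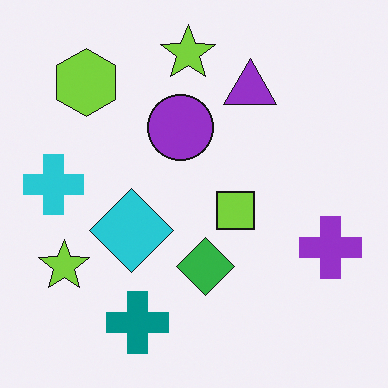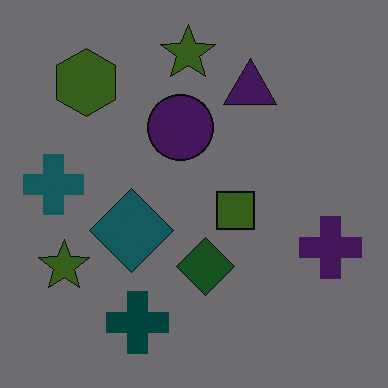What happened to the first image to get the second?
The second image is the first darkened a lot.

Every pixel — background and shapes alike — is uniformly darkened.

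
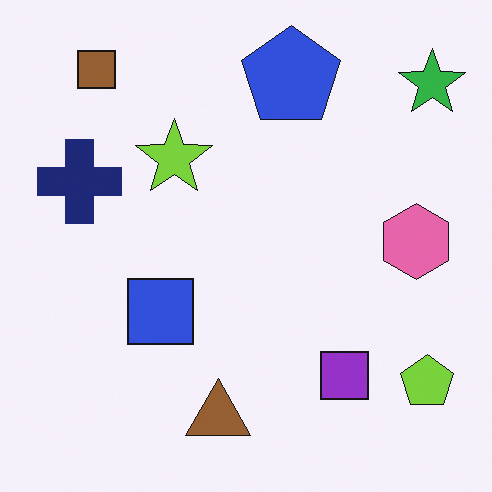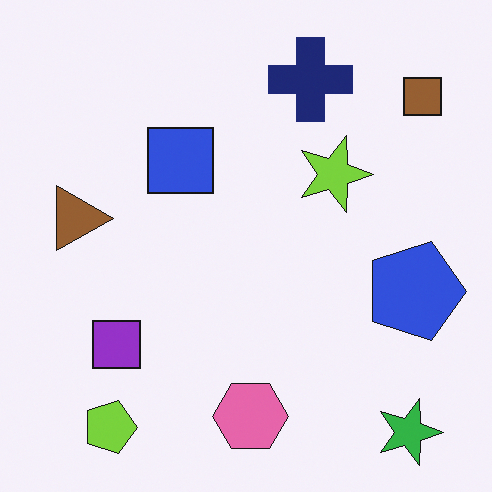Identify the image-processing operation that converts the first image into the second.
It was rotated 90° clockwise.

The green star sits in the top-right of the first image and the bottom-right of the second — consistent with a whole-image 90° clockwise rotation.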